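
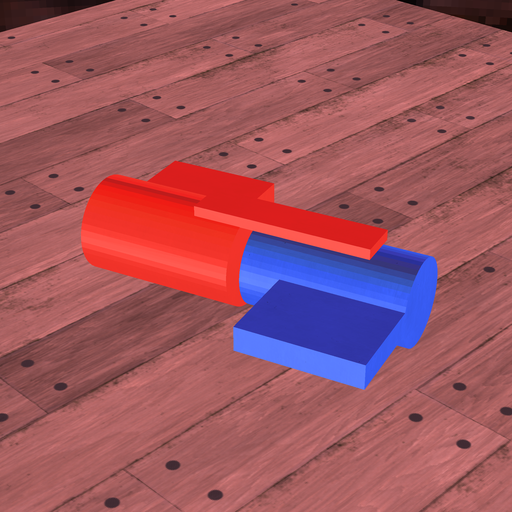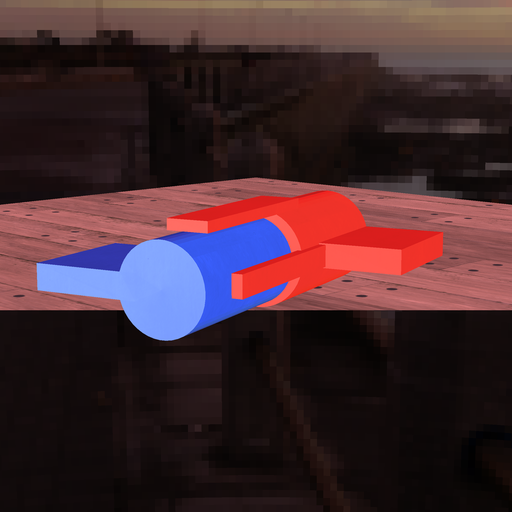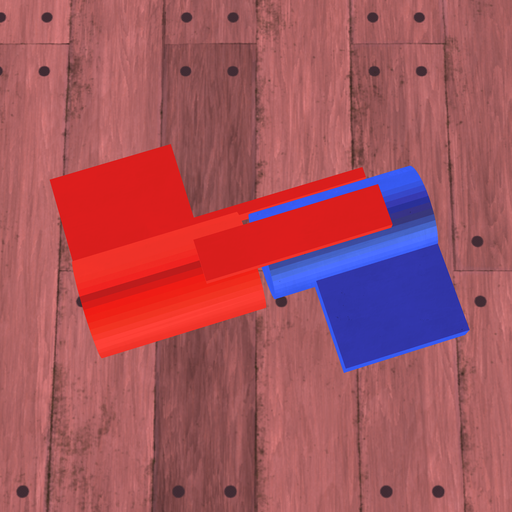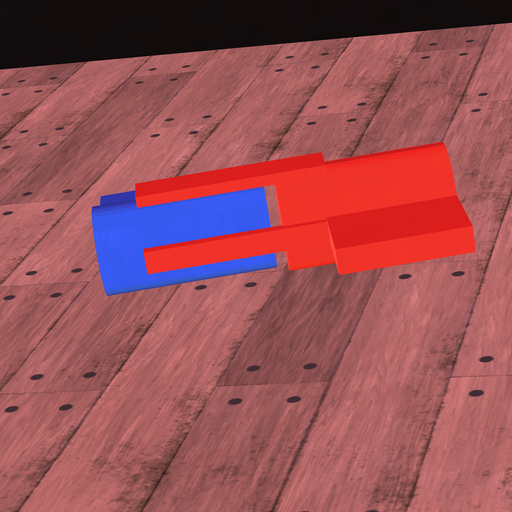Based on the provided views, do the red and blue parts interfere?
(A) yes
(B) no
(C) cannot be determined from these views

(B) no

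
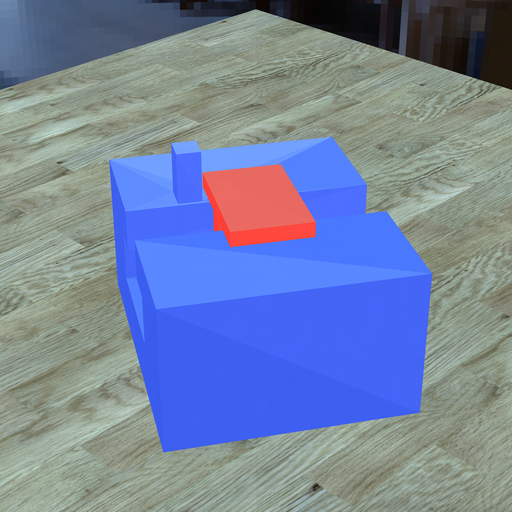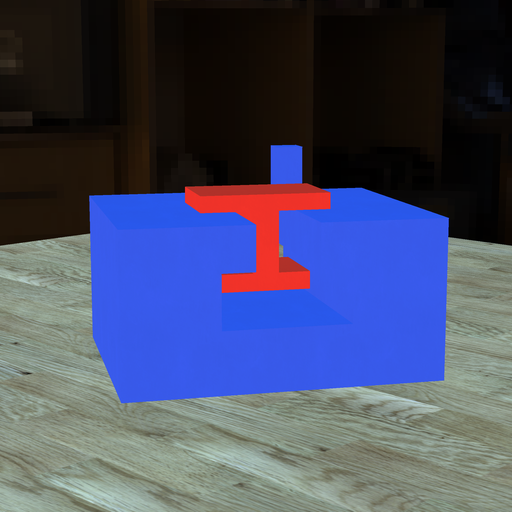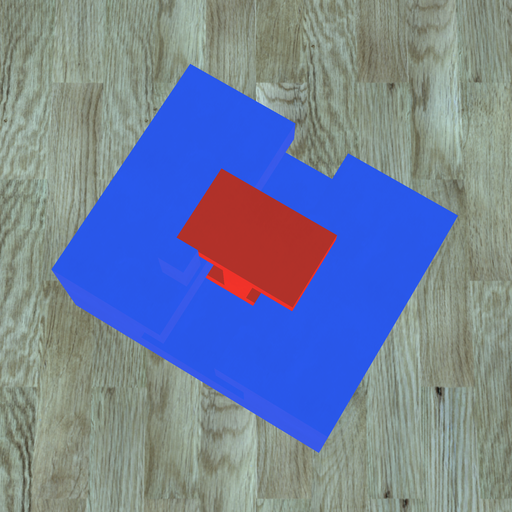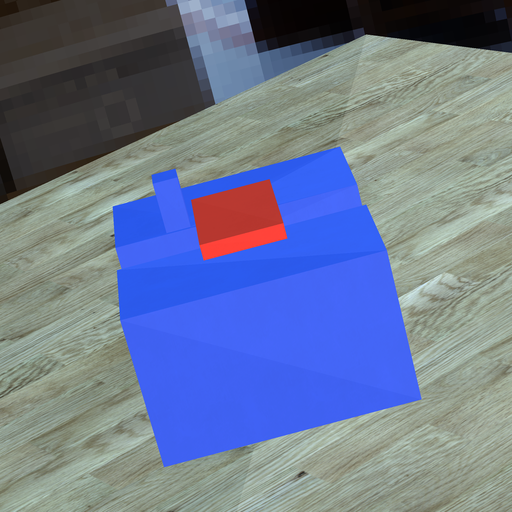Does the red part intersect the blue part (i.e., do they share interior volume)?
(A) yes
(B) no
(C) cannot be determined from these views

(B) no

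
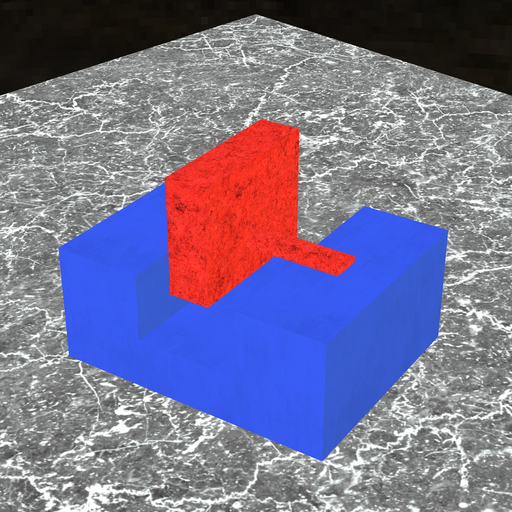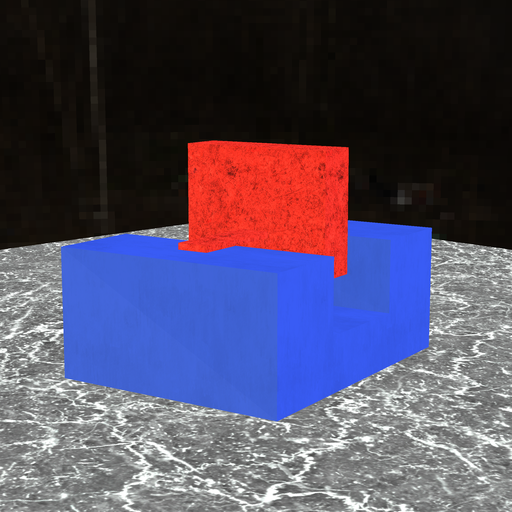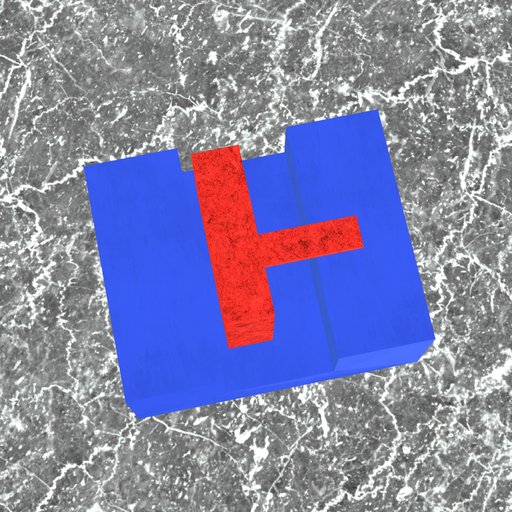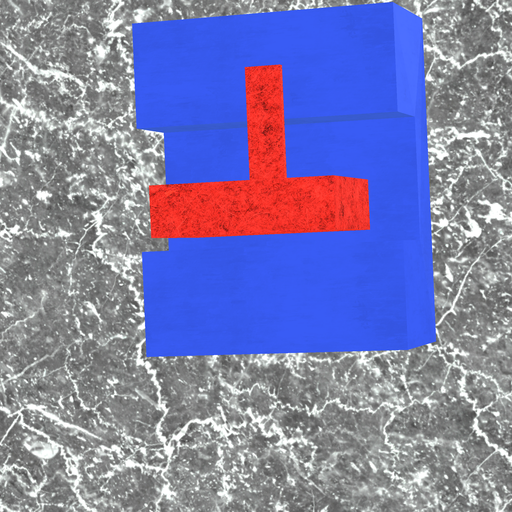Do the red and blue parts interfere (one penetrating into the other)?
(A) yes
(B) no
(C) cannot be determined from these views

(B) no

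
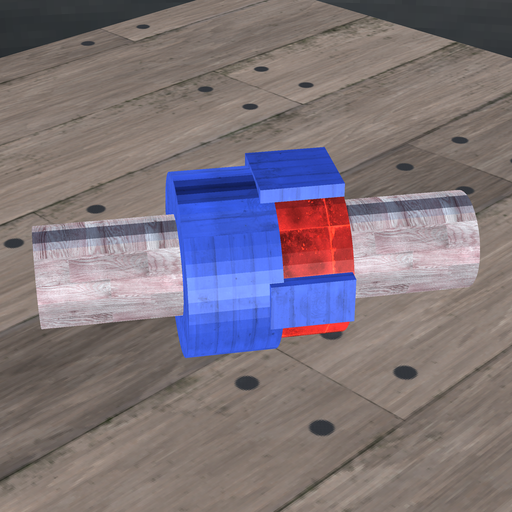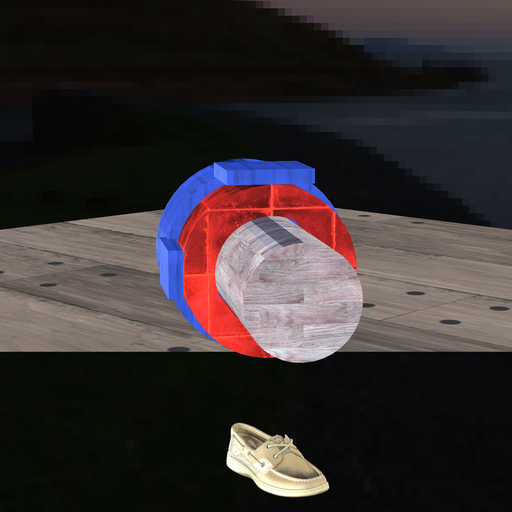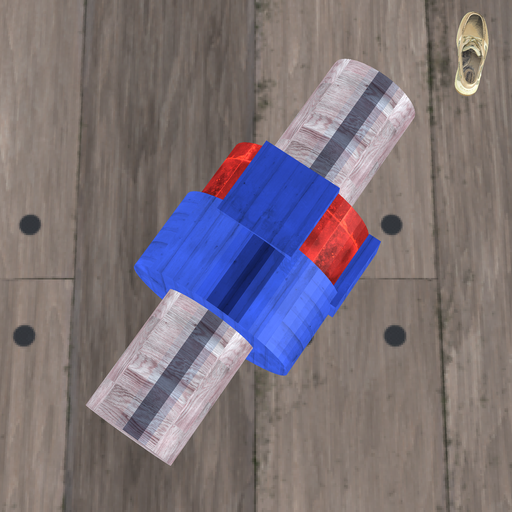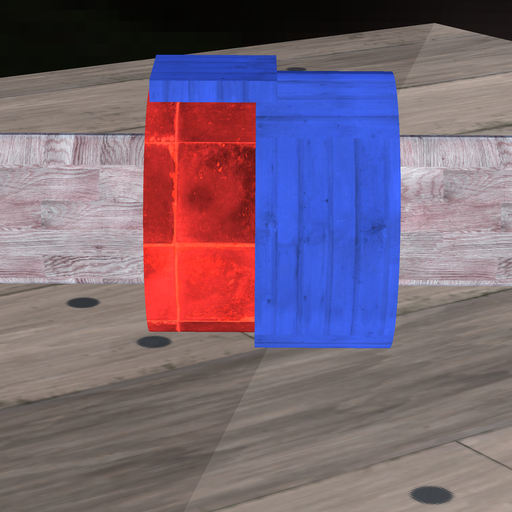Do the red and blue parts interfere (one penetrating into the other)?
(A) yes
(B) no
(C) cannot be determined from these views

(A) yes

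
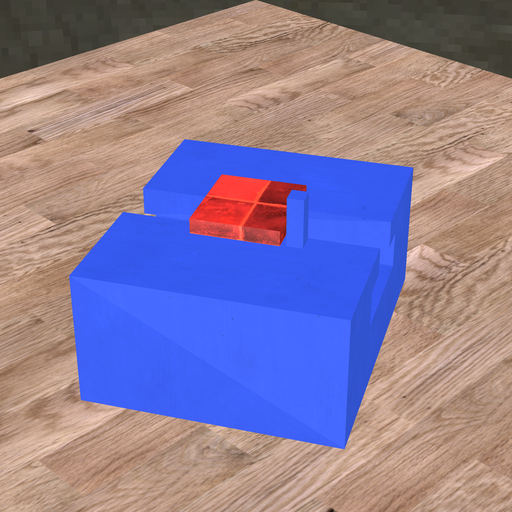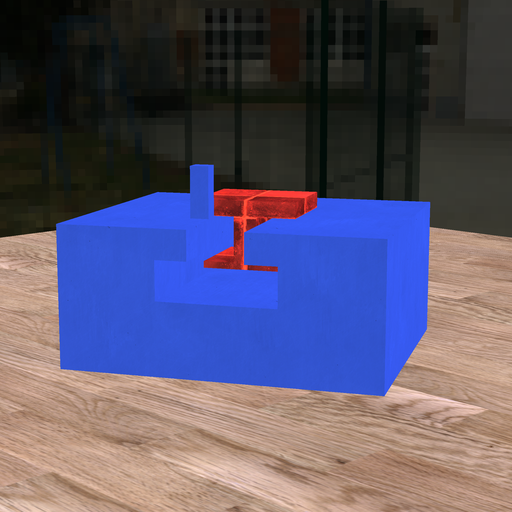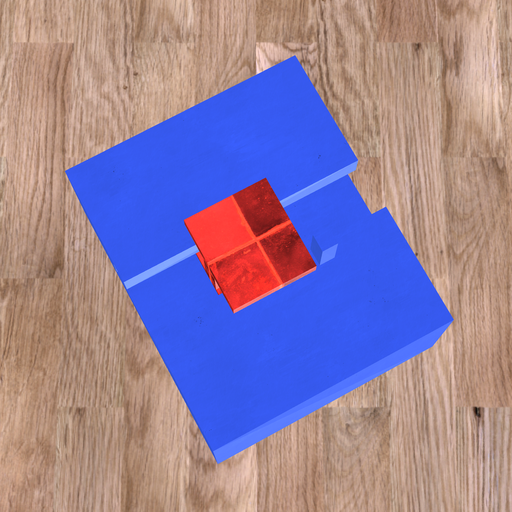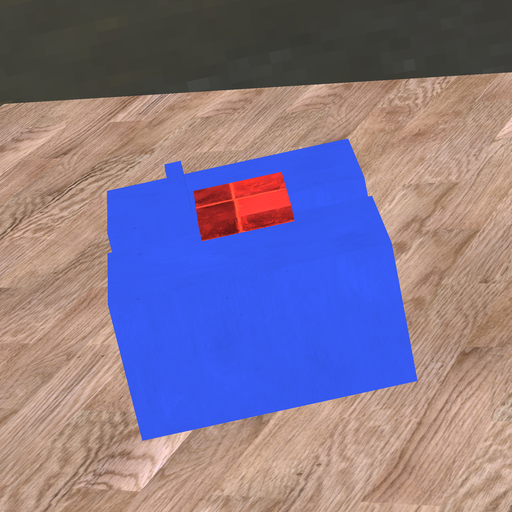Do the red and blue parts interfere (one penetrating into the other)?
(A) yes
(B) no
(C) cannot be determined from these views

(B) no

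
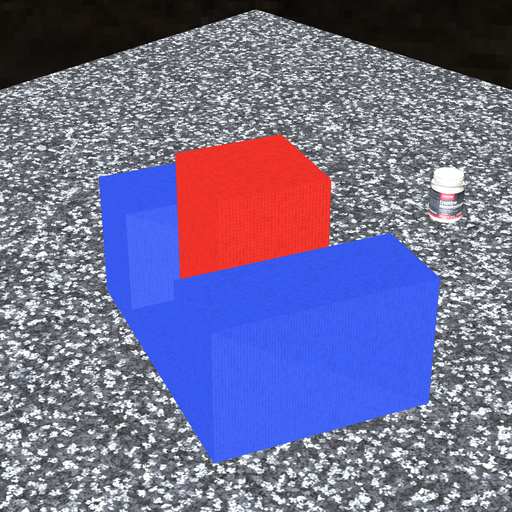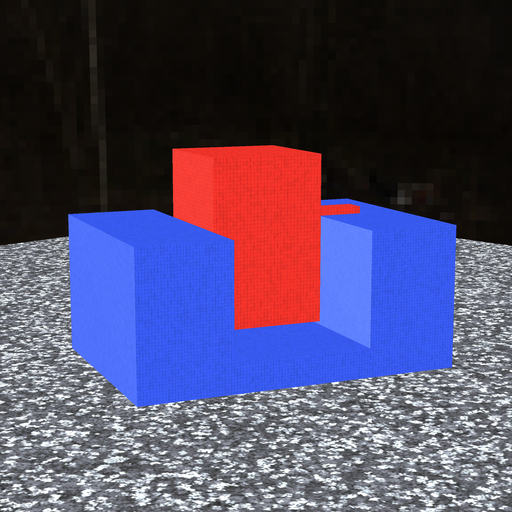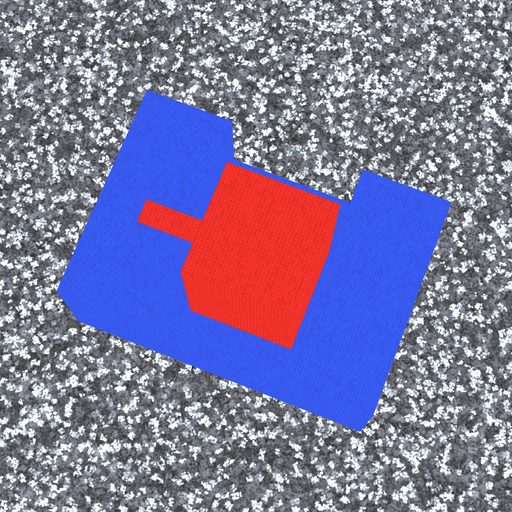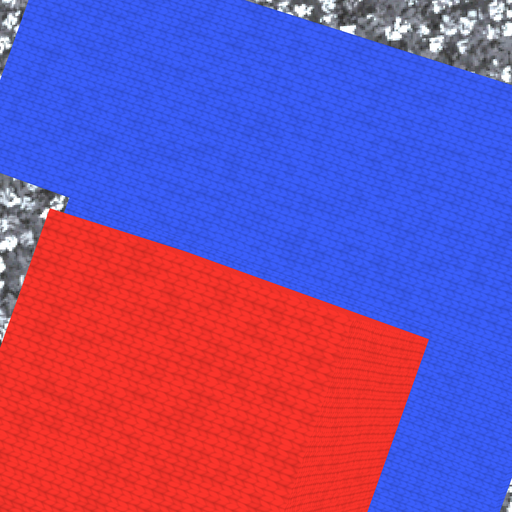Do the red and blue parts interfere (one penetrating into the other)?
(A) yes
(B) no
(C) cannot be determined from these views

(B) no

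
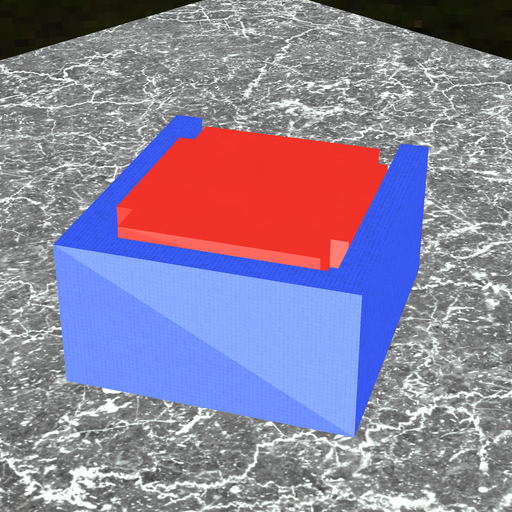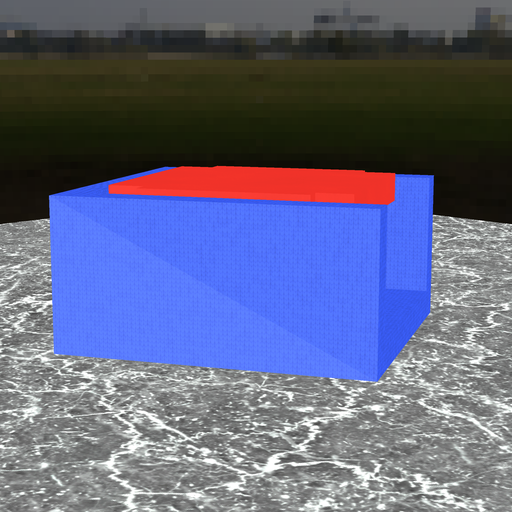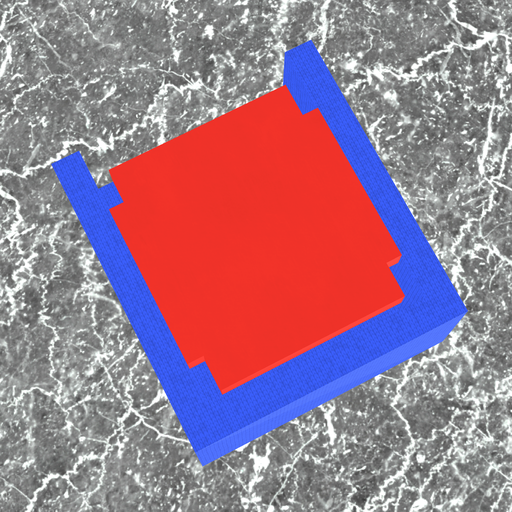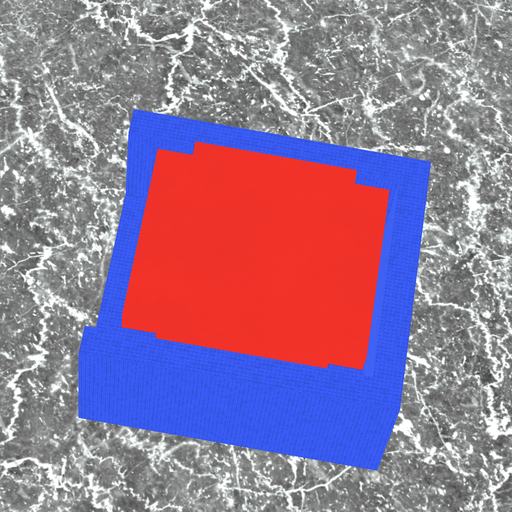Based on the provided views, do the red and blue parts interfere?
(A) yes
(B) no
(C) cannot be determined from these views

(B) no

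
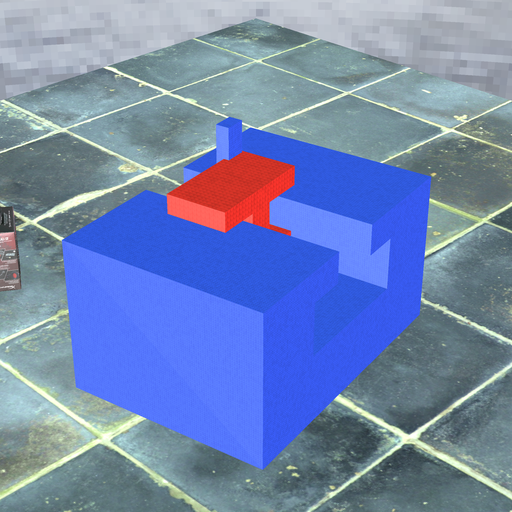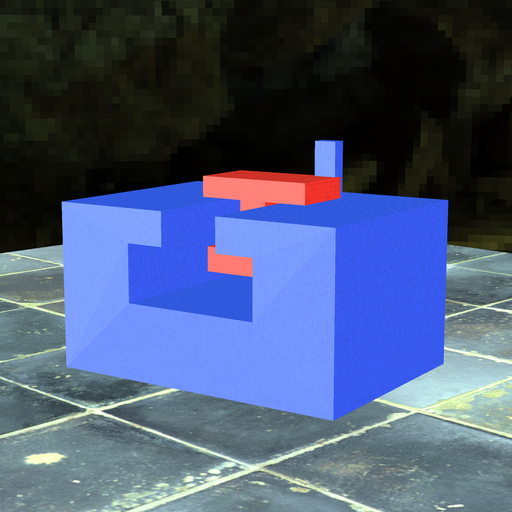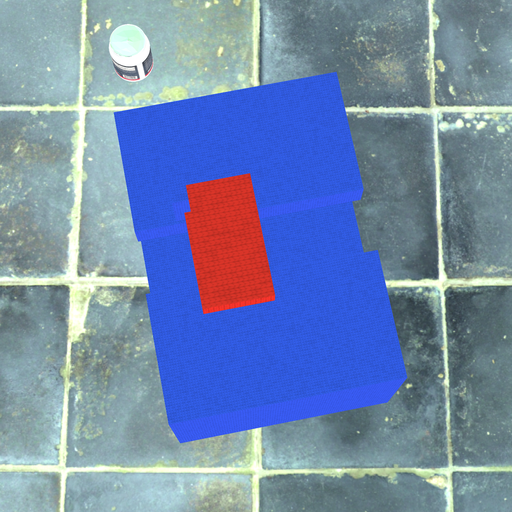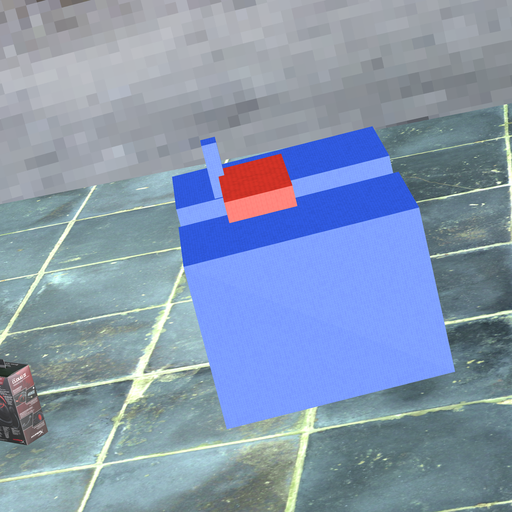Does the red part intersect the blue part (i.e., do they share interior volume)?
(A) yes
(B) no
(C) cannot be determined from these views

(A) yes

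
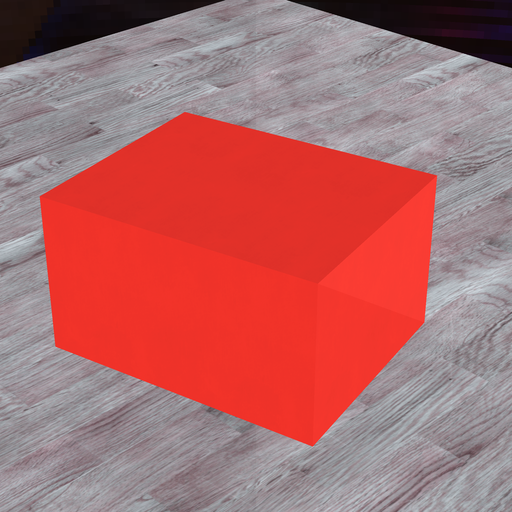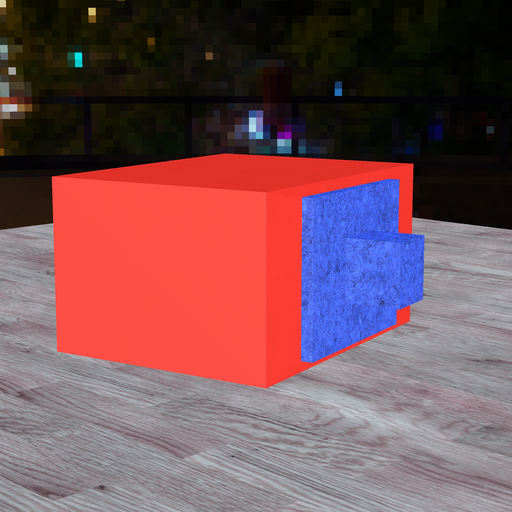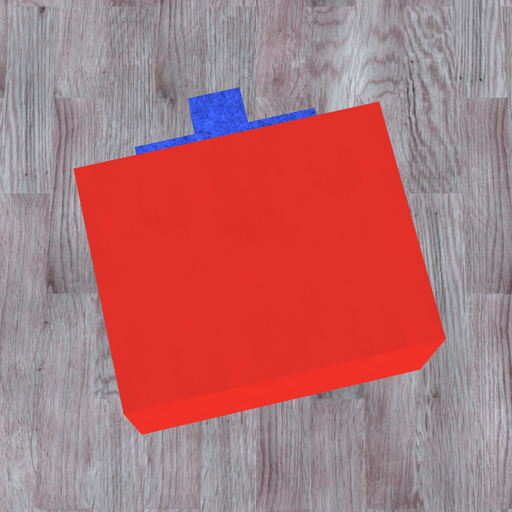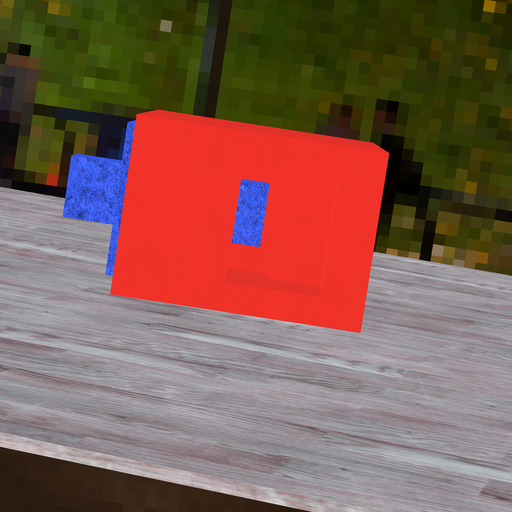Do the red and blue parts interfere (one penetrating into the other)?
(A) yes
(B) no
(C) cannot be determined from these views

(B) no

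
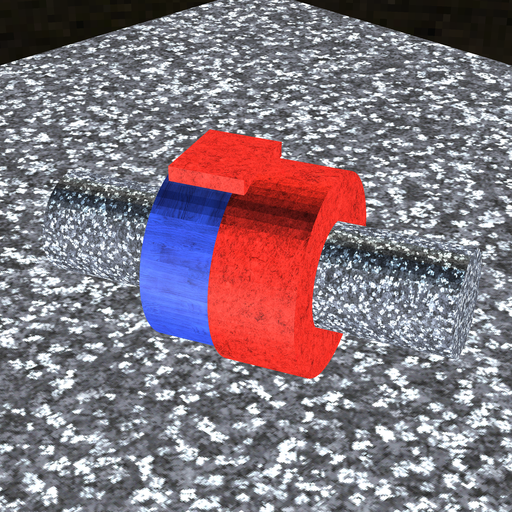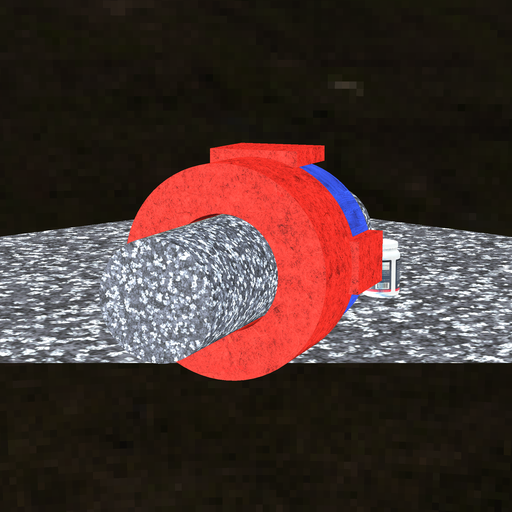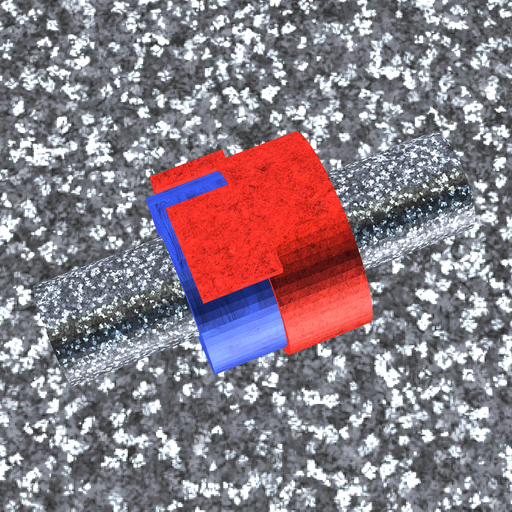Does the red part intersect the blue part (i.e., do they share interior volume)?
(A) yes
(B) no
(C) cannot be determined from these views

(A) yes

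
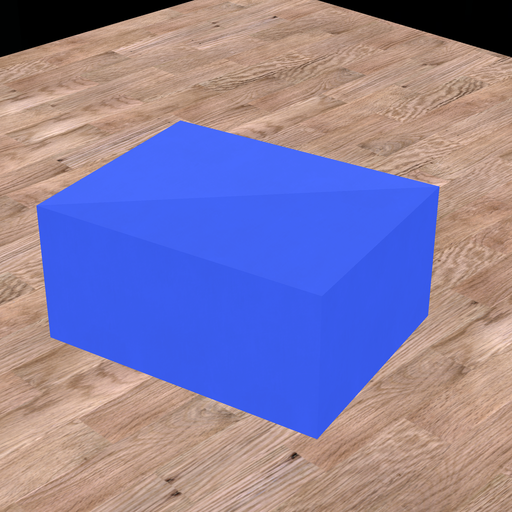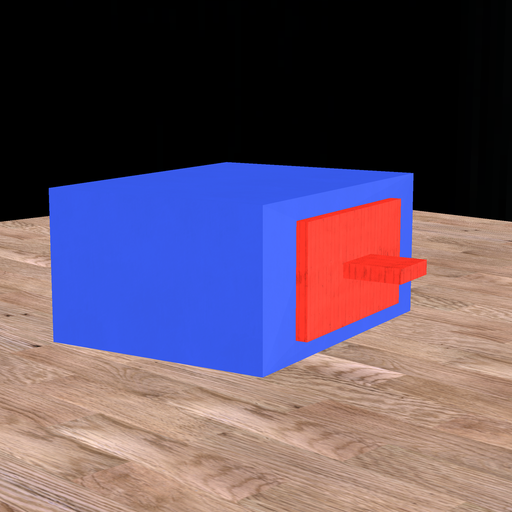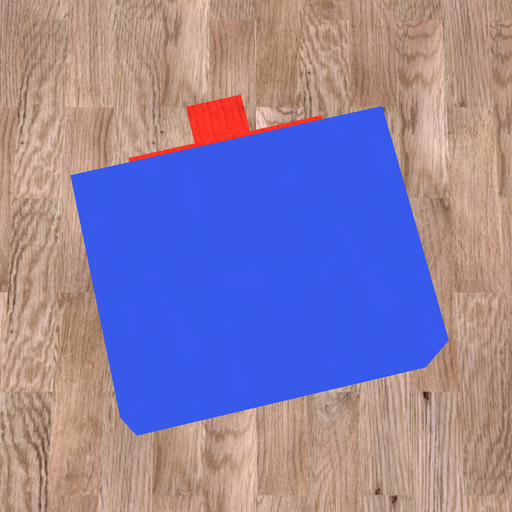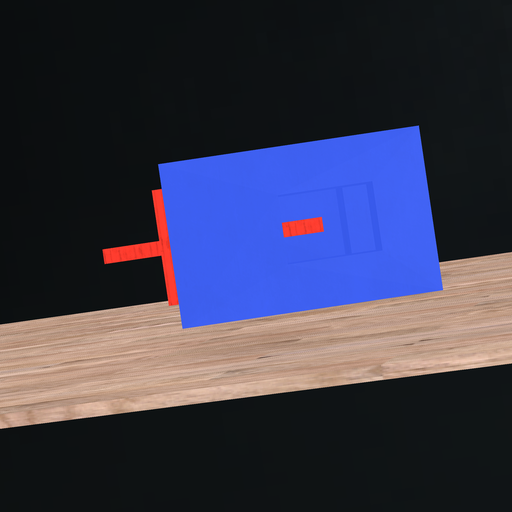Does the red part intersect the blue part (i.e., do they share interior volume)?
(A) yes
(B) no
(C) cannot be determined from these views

(B) no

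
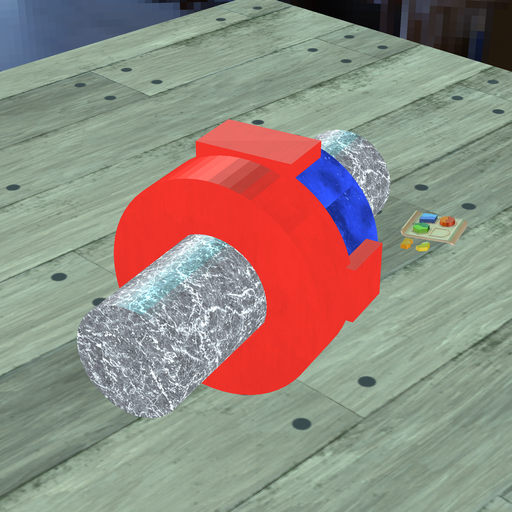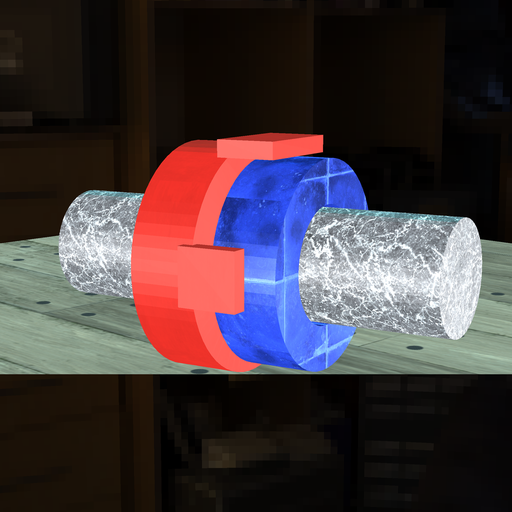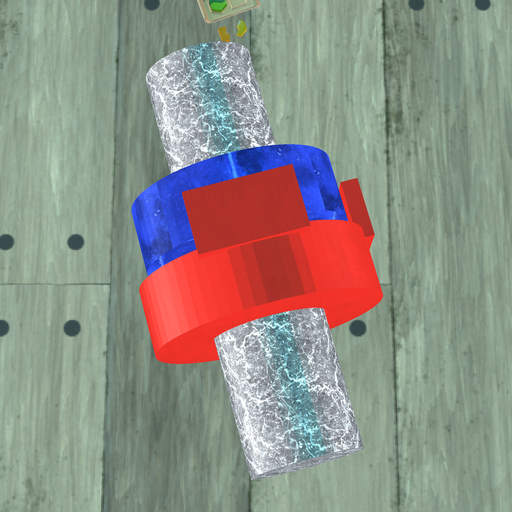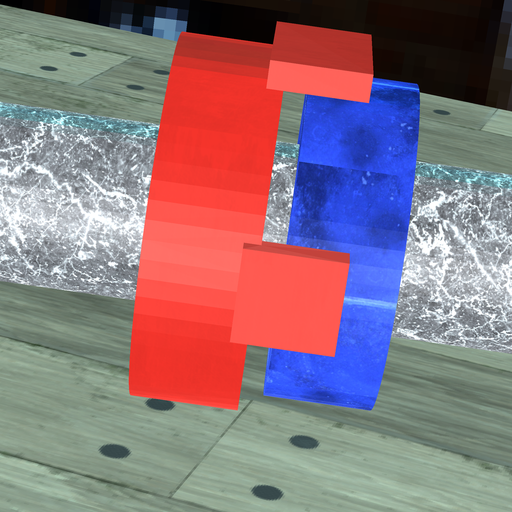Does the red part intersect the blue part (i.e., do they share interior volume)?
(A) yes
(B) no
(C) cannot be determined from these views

(B) no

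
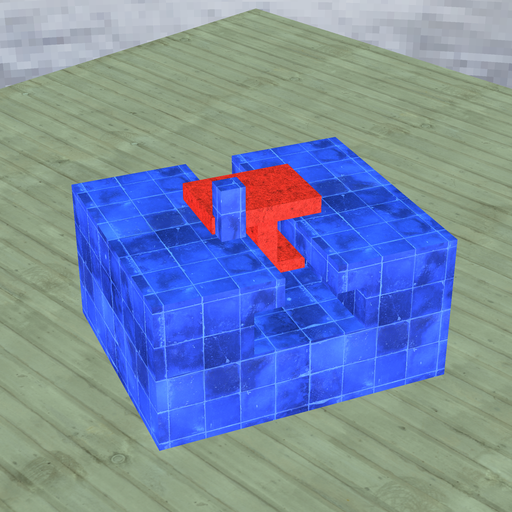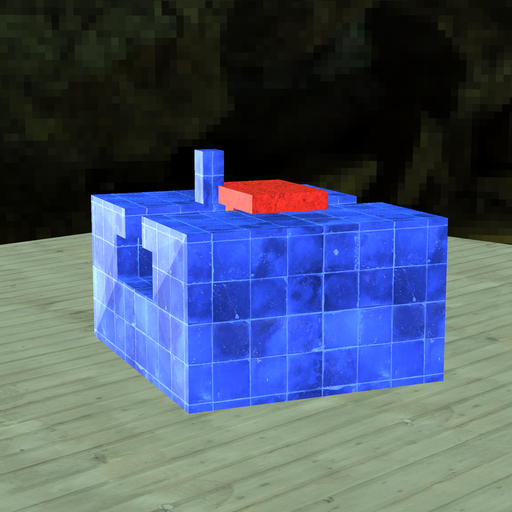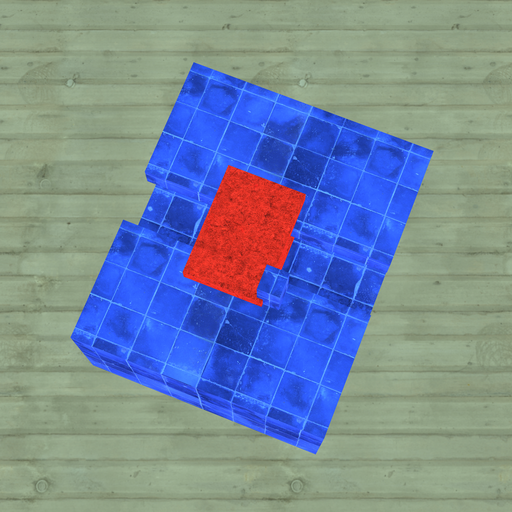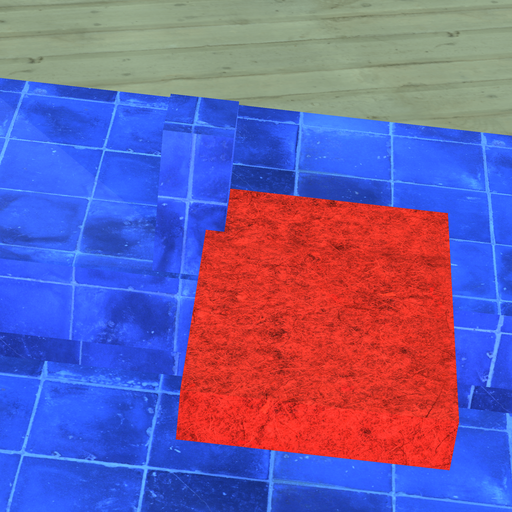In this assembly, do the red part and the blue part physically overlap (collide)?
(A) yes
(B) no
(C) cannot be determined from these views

(A) yes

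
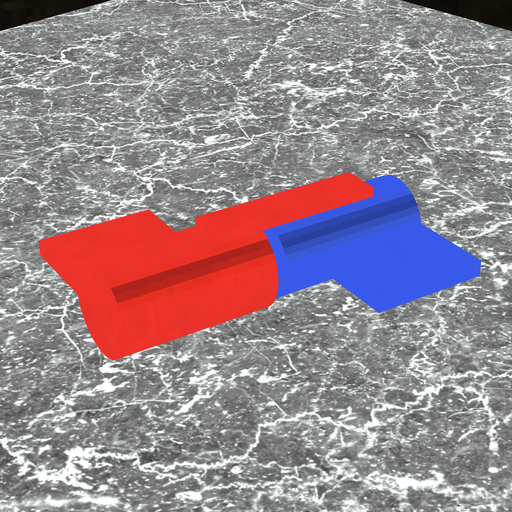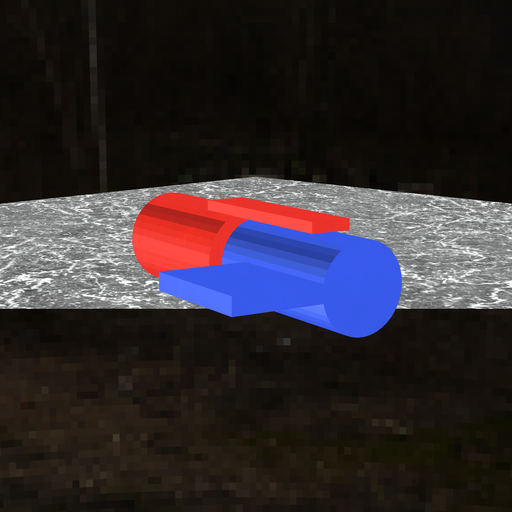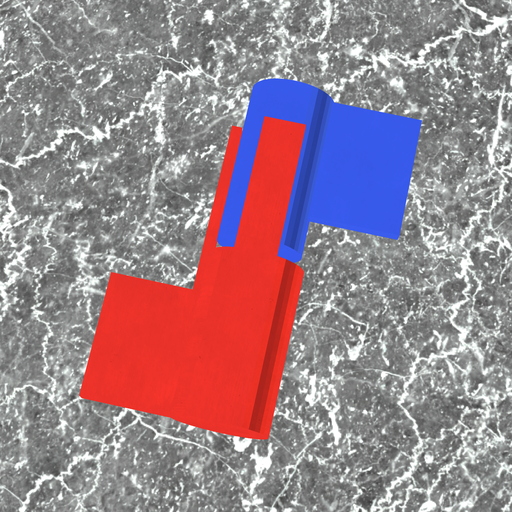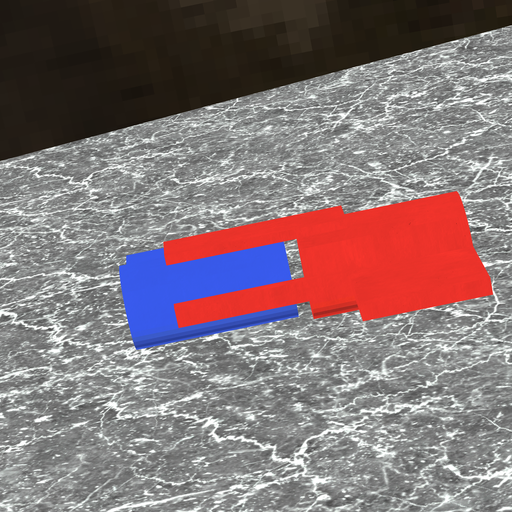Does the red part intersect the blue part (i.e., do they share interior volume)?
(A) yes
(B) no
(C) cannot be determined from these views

(B) no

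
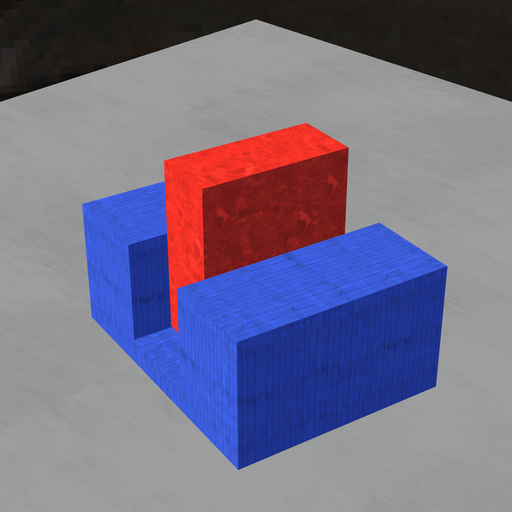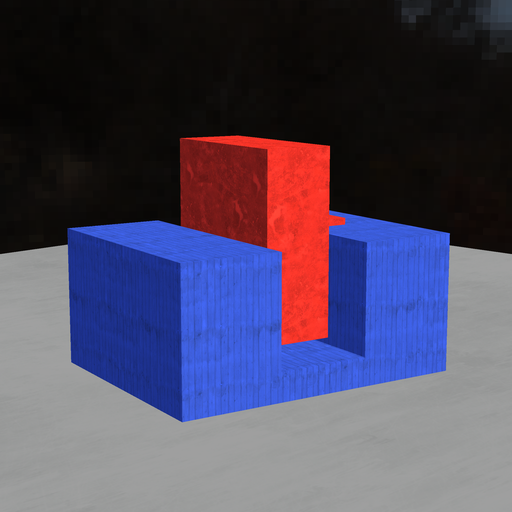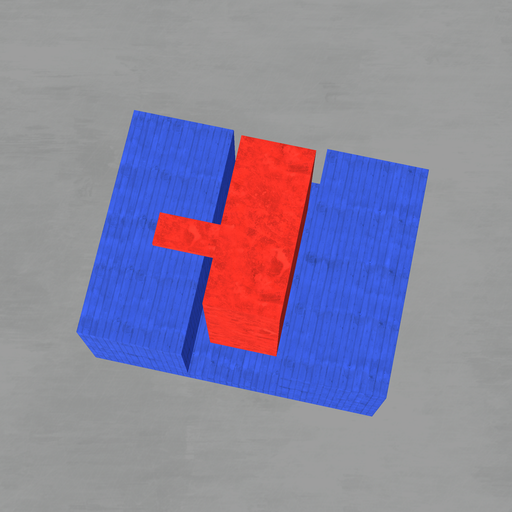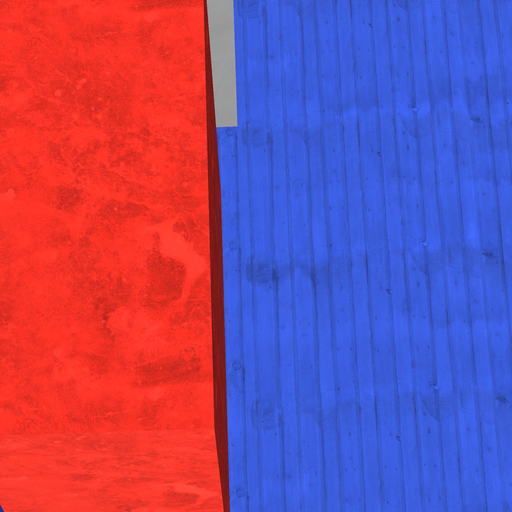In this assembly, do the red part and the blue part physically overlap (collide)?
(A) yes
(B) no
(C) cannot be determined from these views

(B) no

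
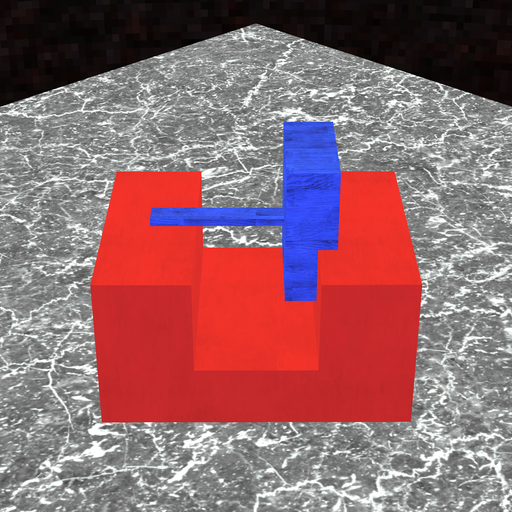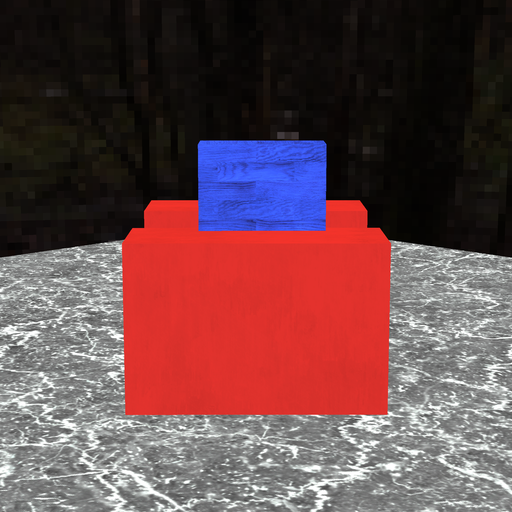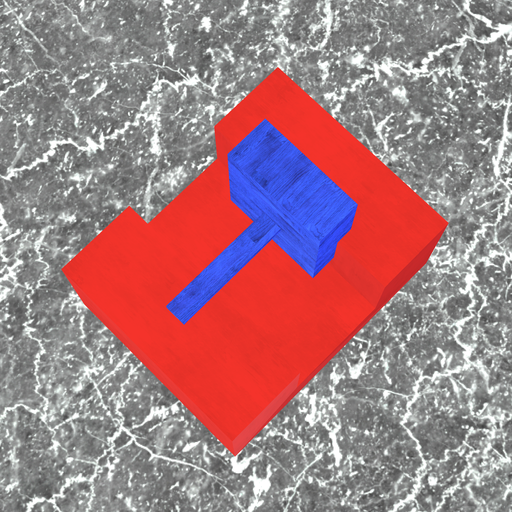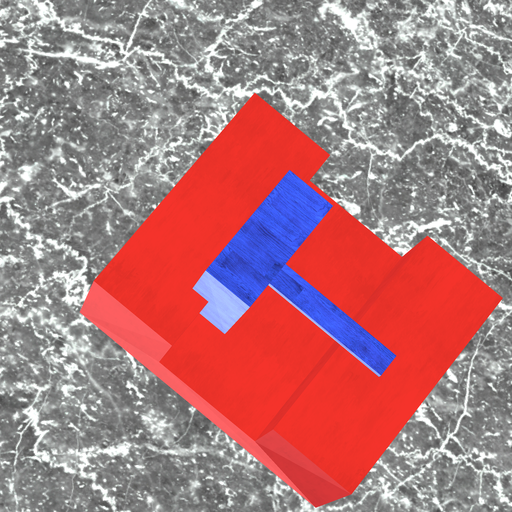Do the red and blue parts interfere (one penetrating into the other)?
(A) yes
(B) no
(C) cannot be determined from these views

(A) yes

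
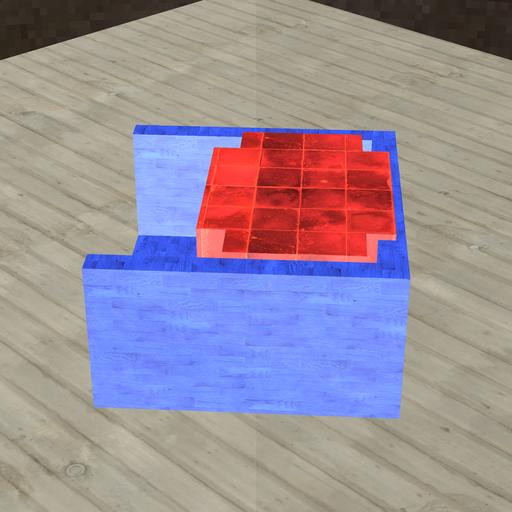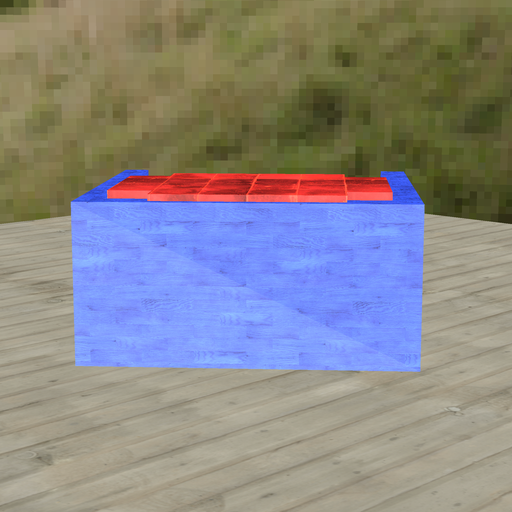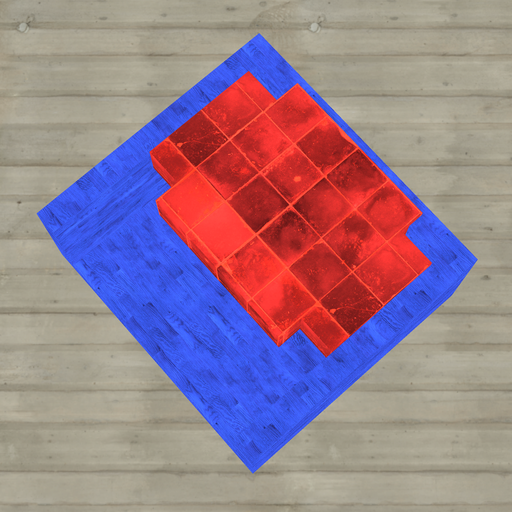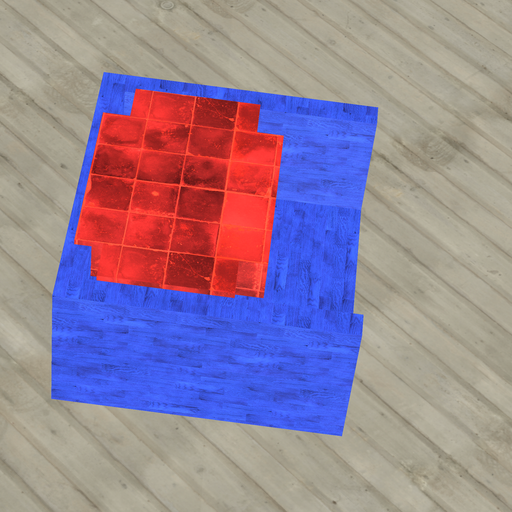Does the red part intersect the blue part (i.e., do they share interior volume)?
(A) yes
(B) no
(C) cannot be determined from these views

(A) yes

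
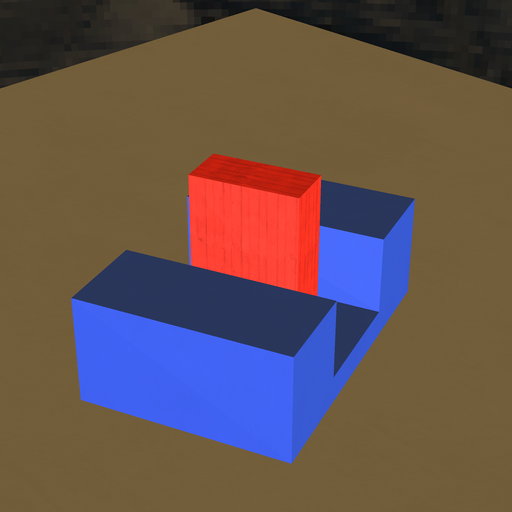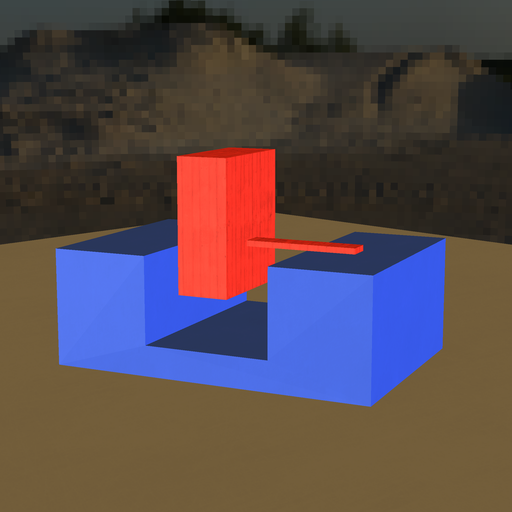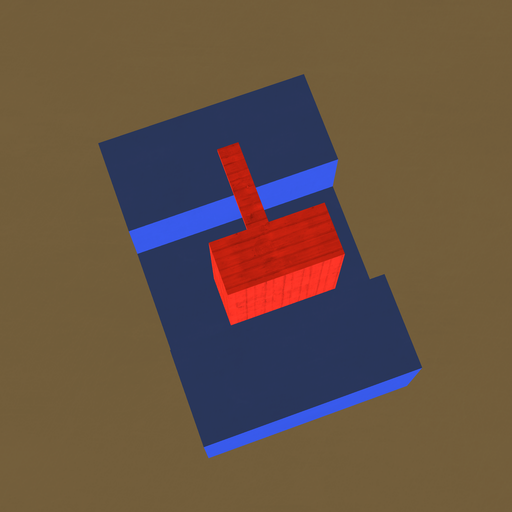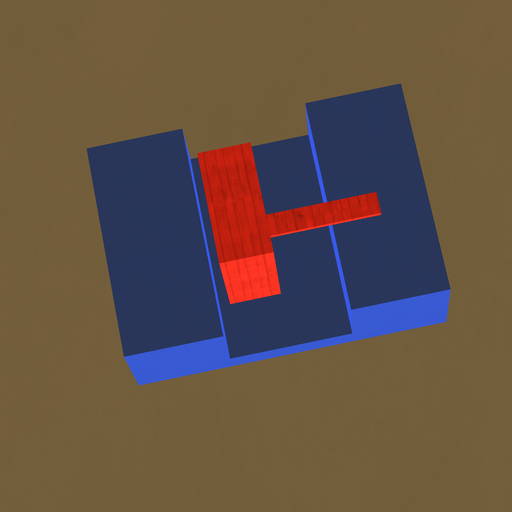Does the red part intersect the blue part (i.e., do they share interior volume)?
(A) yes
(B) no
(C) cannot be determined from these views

(B) no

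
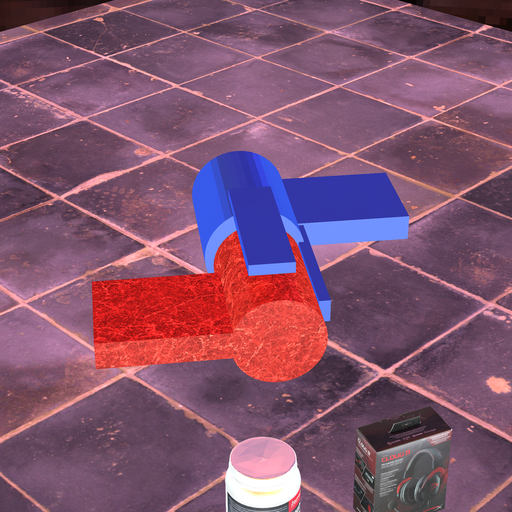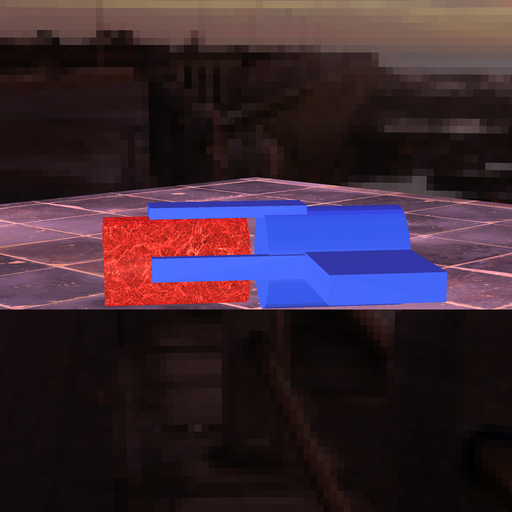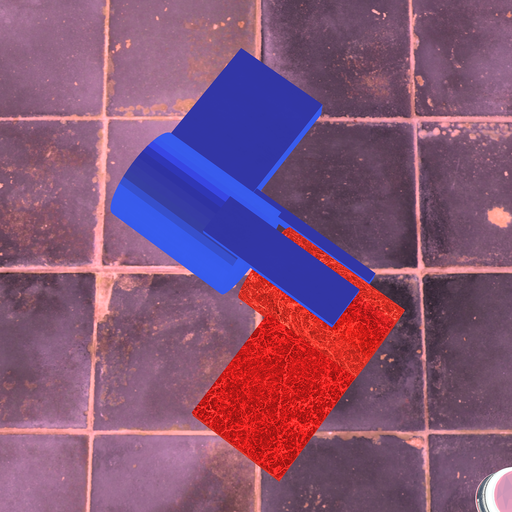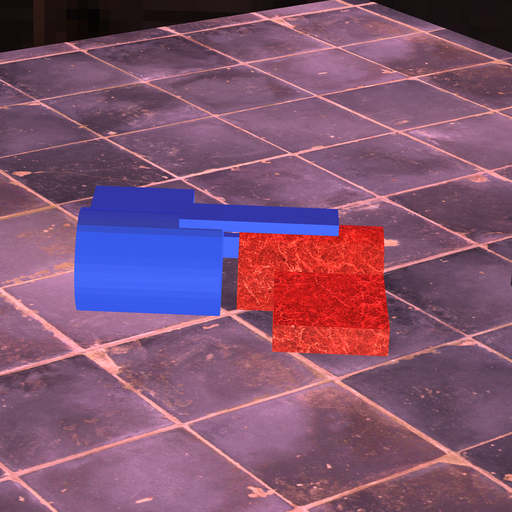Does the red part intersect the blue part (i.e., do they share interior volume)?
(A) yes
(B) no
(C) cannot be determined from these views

(B) no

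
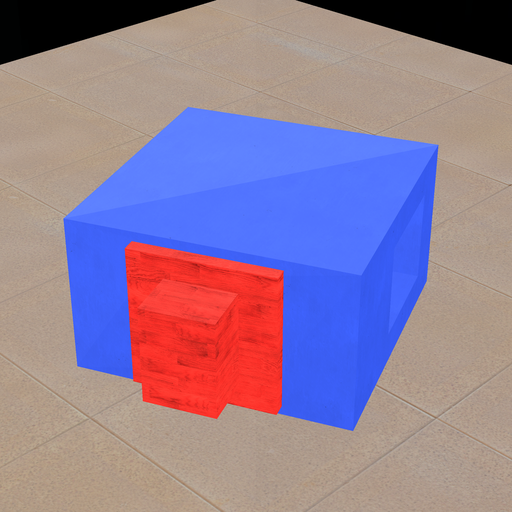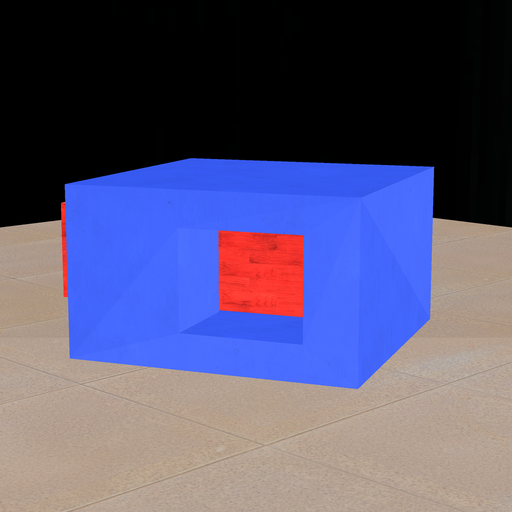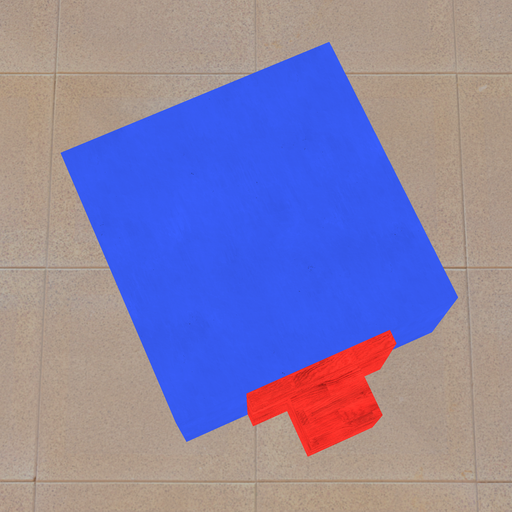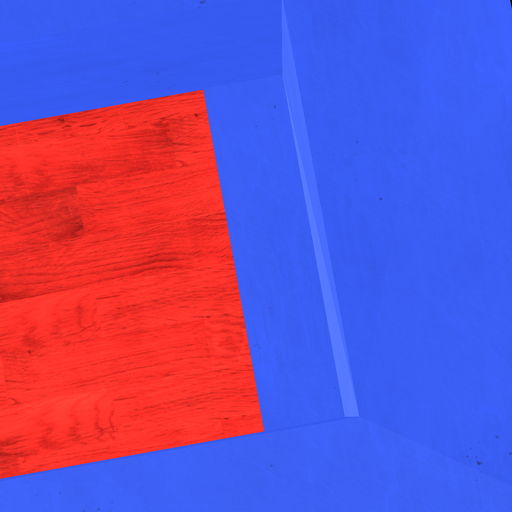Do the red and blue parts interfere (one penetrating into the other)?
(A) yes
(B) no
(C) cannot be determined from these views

(A) yes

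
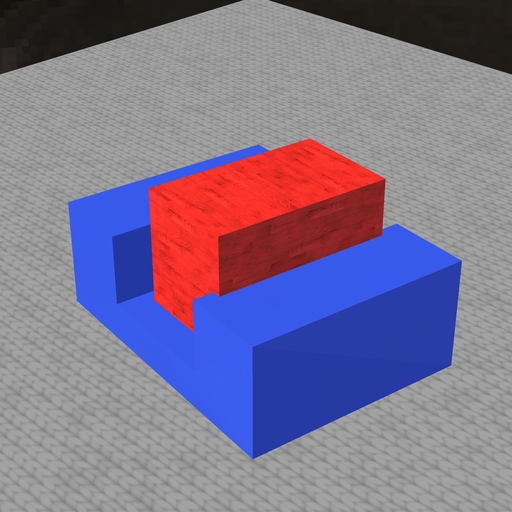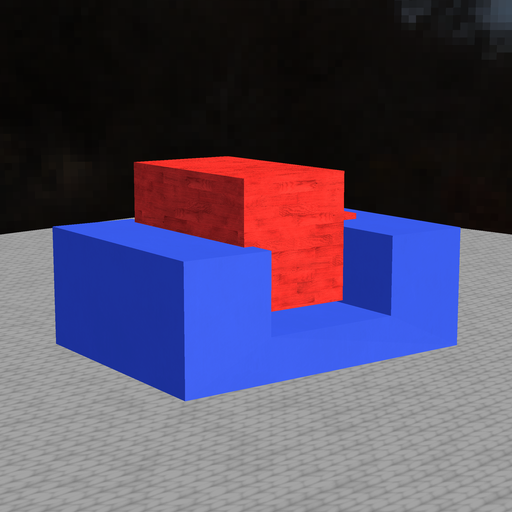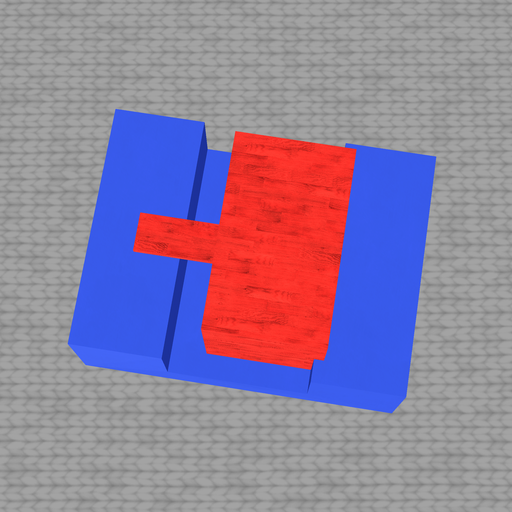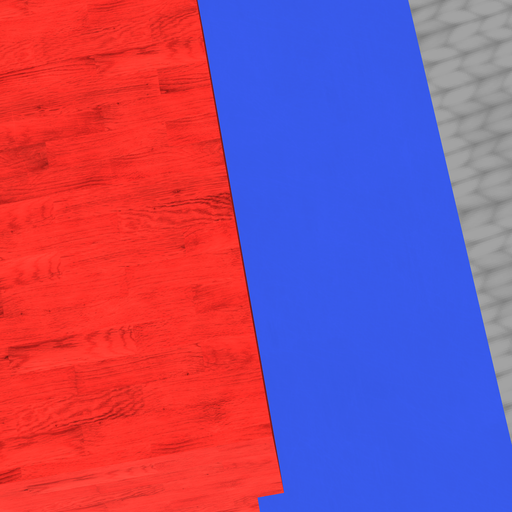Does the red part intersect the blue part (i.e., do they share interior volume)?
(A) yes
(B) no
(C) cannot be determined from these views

(A) yes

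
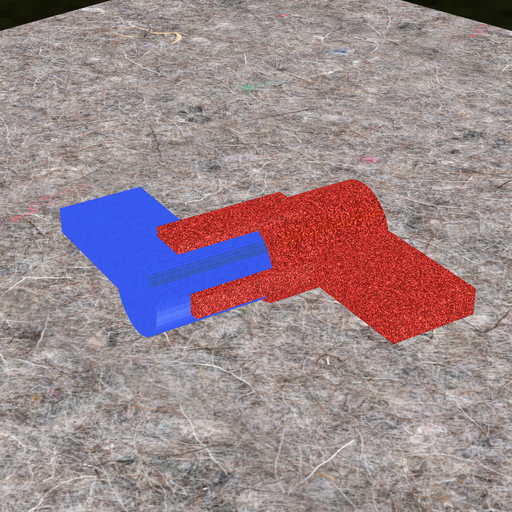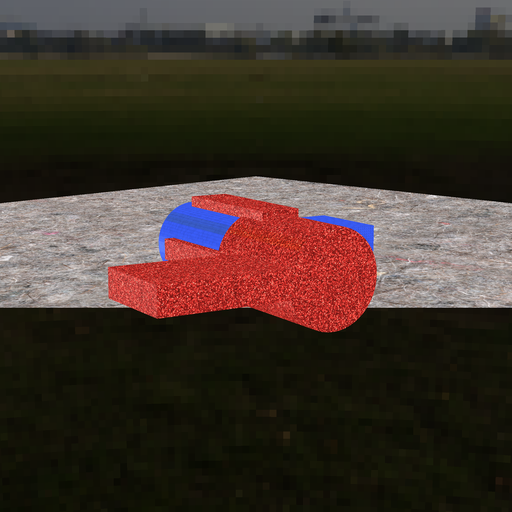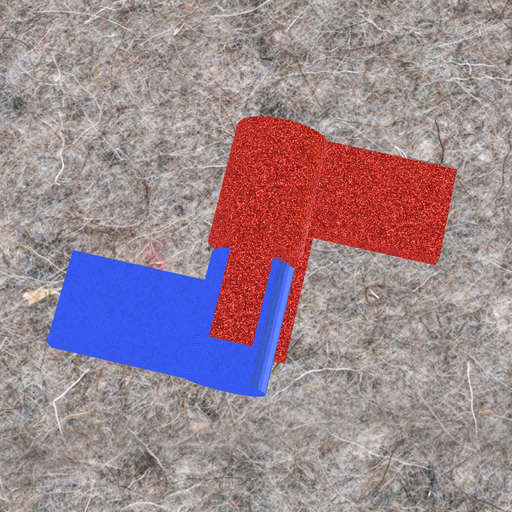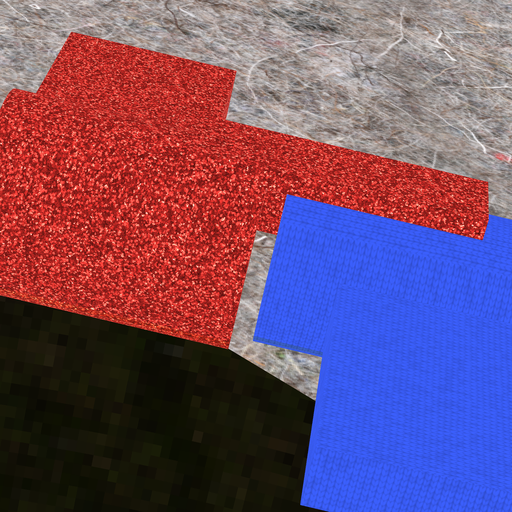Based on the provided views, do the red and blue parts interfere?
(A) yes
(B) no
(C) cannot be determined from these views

(B) no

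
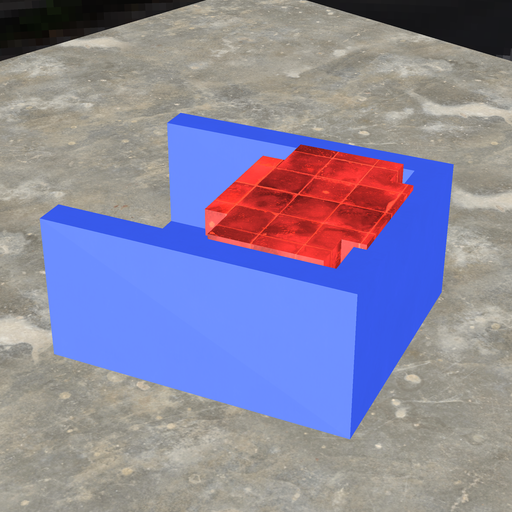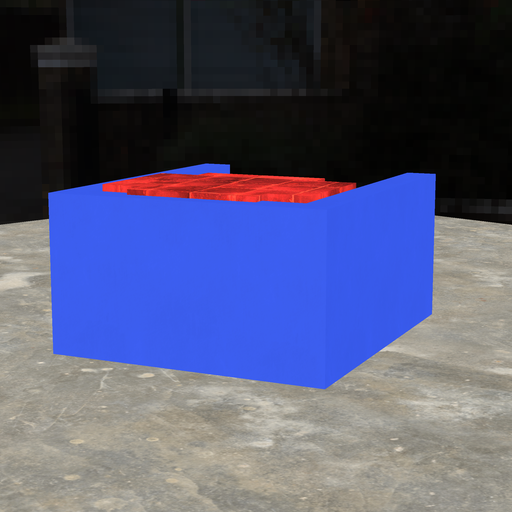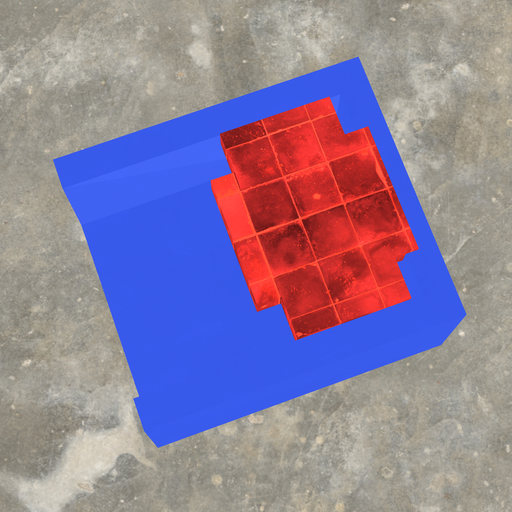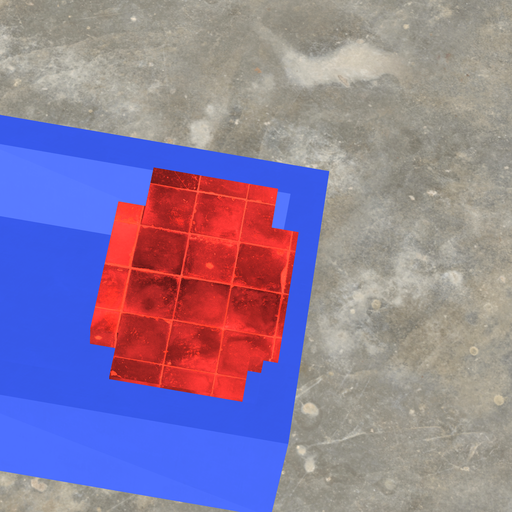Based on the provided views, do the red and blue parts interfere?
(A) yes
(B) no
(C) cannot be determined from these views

(A) yes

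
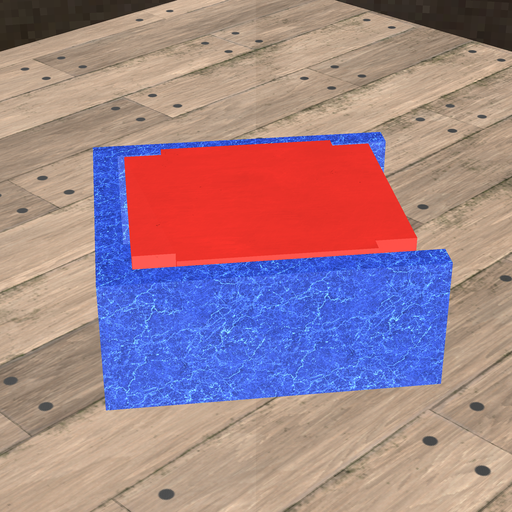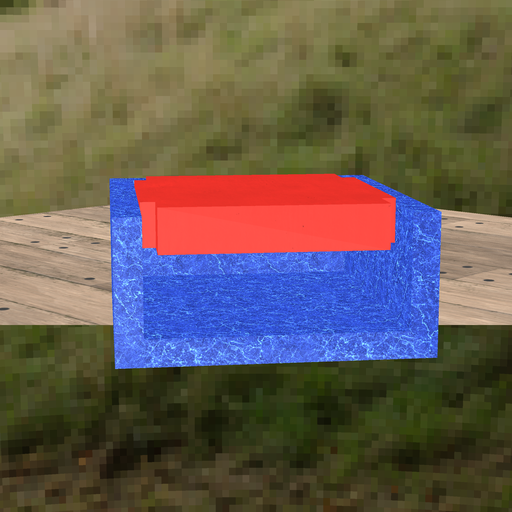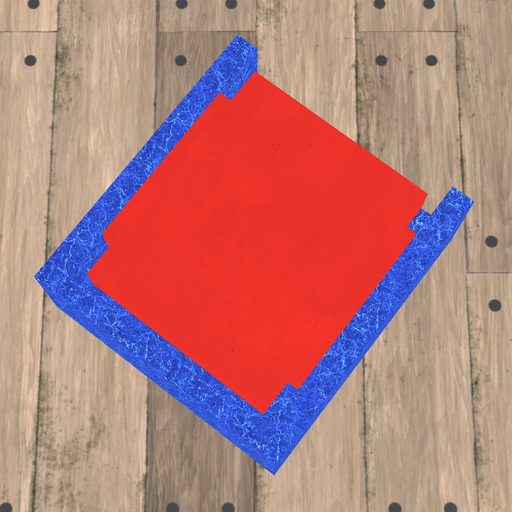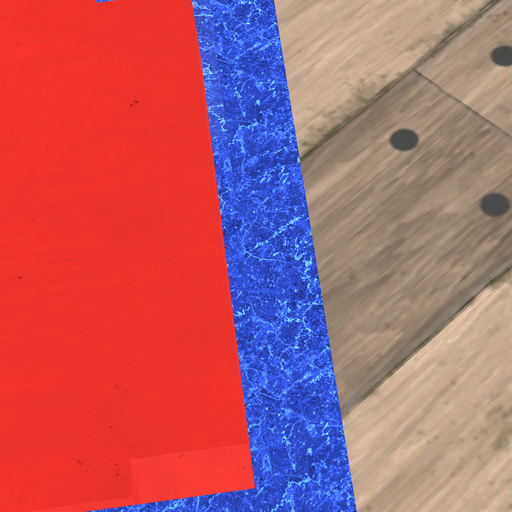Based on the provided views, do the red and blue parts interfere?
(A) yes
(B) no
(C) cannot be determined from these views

(B) no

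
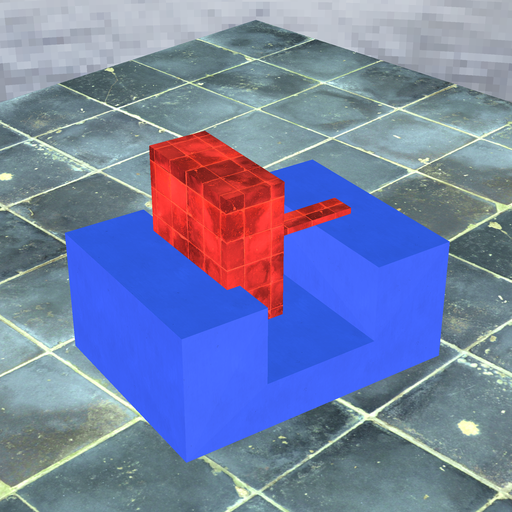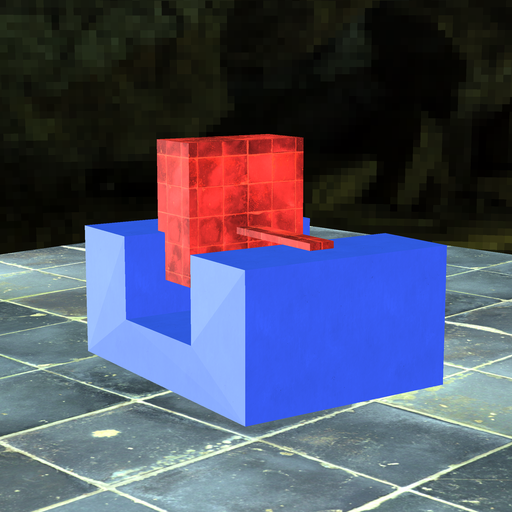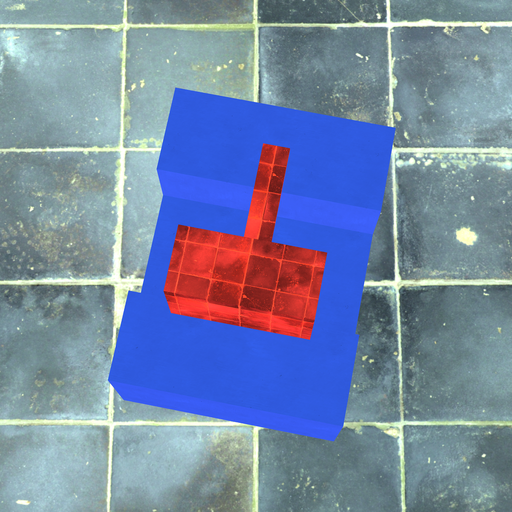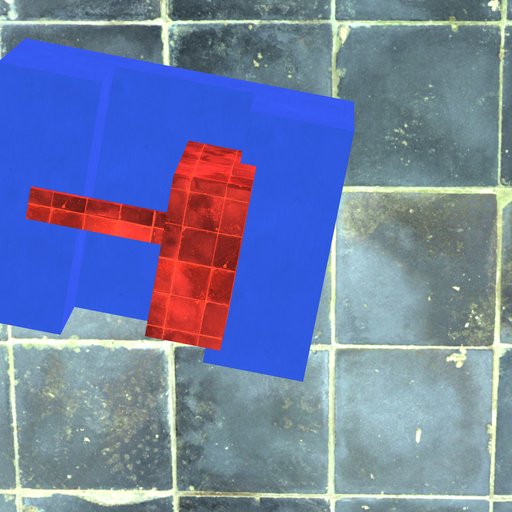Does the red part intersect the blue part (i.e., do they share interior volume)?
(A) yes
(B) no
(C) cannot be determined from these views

(A) yes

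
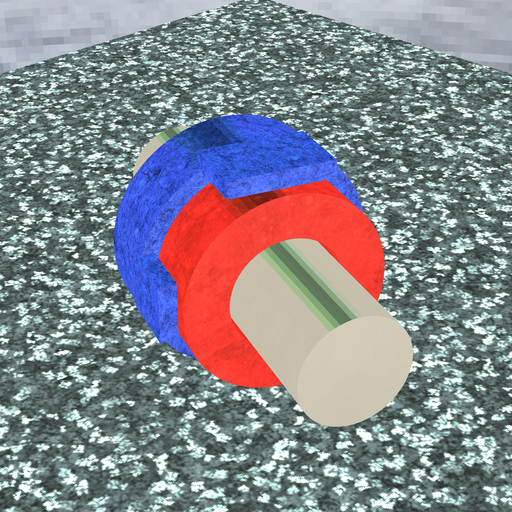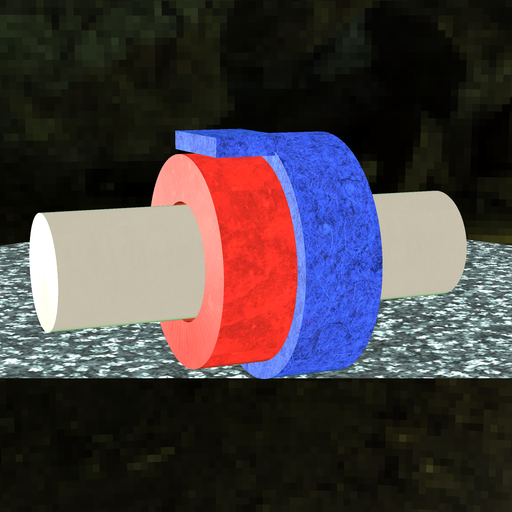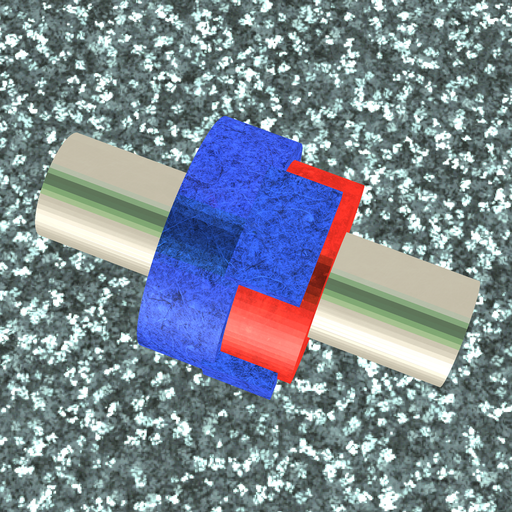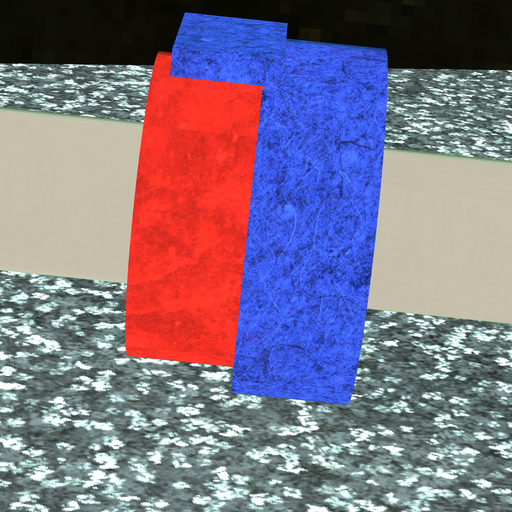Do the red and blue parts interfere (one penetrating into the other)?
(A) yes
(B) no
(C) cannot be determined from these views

(A) yes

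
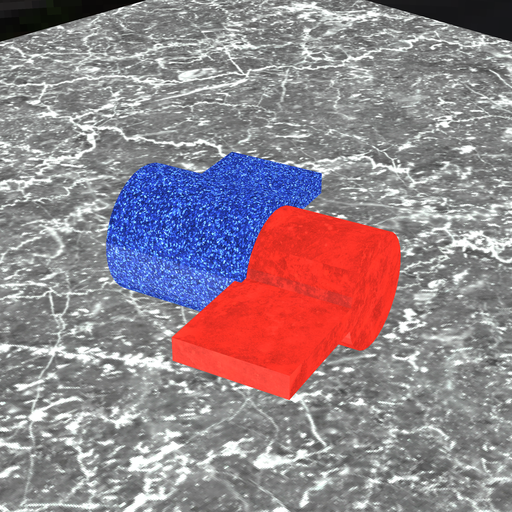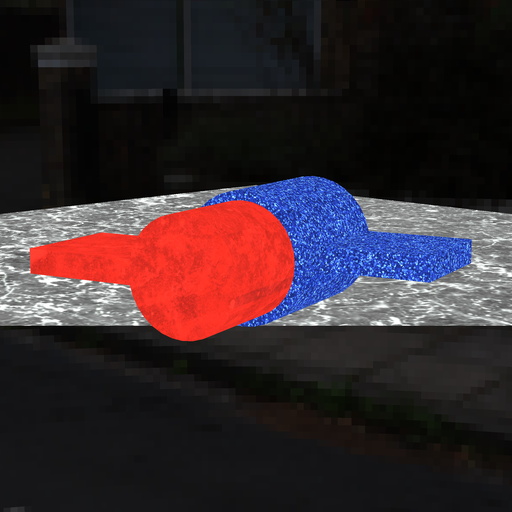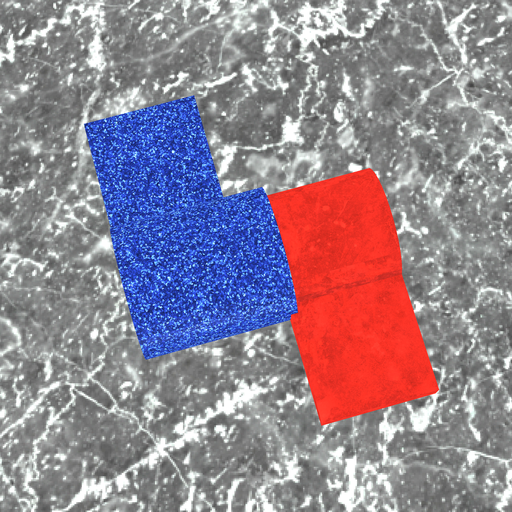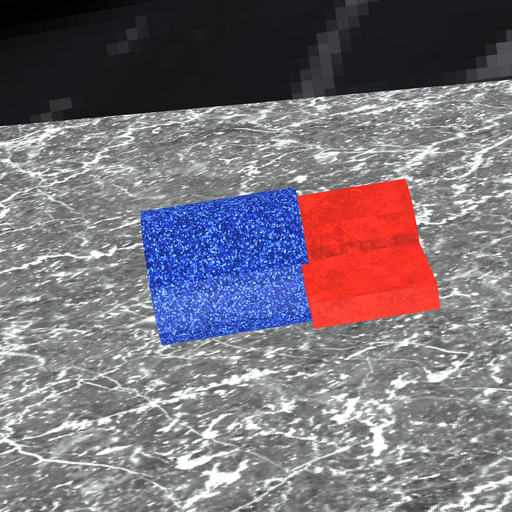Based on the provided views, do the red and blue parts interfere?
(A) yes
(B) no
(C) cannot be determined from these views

(A) yes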